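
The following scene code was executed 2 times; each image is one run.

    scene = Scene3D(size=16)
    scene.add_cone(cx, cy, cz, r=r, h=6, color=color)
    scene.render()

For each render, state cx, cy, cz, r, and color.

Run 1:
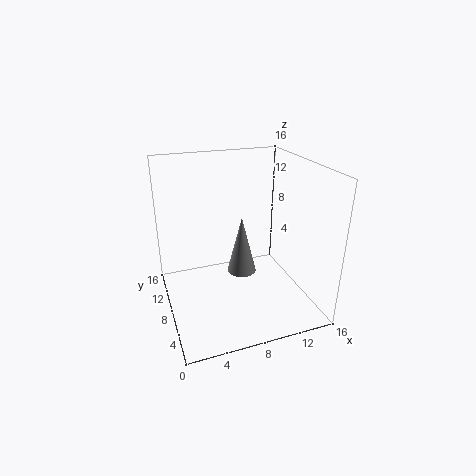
cx = 7.5; cy = 5.5; cz = 5.5; r = 1.5; color = 'gray'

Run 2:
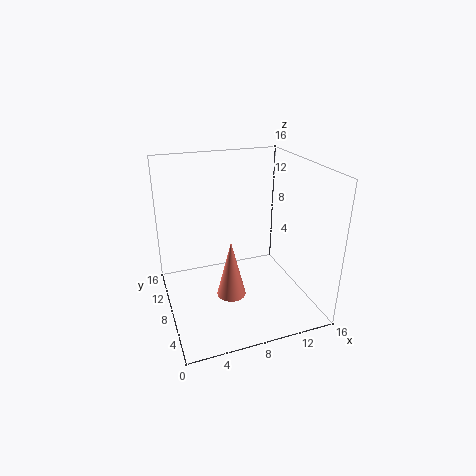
cx = 6; cy = 4.5; cz = 3.5; r = 1.5; color = 'salmon'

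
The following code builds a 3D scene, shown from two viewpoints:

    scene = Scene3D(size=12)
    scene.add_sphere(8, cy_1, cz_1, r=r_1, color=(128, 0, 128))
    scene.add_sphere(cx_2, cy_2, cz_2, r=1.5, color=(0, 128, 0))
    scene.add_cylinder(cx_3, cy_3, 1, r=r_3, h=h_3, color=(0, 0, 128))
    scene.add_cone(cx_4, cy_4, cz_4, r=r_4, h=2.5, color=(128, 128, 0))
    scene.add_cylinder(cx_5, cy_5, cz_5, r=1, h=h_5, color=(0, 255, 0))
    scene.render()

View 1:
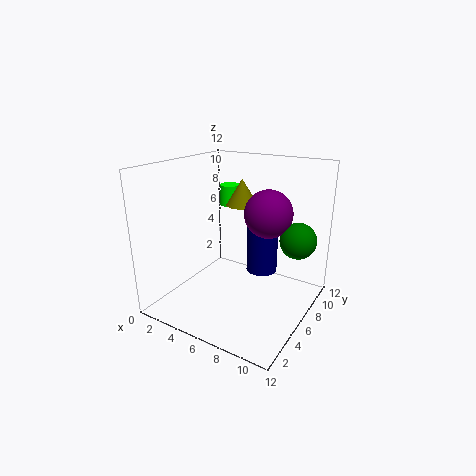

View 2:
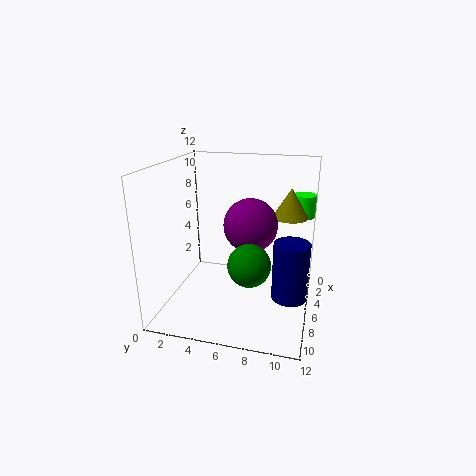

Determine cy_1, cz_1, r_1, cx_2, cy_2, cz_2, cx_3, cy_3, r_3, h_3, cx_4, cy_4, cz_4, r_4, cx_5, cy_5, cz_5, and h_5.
cy_1 = 7.5; cz_1 = 8; r_1 = 2; cx_2 = 10.5; cy_2 = 8; cz_2 = 6; cx_3 = 6; cy_3 = 10.5; r_3 = 1.5; h_3 = 5; cx_4 = 4; cy_4 = 10; cz_4 = 7.5; r_4 = 1.5; cx_5 = 2; cy_5 = 11; cz_5 = 7; h_5 = 2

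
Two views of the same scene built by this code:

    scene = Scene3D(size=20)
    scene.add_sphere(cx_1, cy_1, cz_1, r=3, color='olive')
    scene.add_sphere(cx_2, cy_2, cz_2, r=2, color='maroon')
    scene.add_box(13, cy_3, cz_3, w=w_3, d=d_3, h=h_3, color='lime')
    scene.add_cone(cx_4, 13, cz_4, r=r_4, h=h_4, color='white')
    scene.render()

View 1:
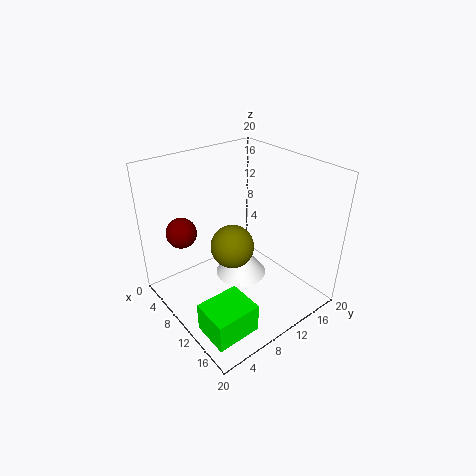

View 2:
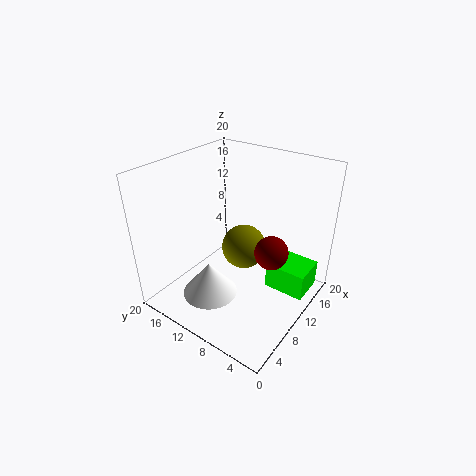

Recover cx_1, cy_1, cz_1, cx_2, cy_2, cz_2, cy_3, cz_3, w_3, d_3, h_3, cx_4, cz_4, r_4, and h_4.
cx_1 = 10; cy_1 = 9; cz_1 = 9; cx_2 = 7; cy_2 = 3; cz_2 = 12; cy_3 = 1; cz_3 = 1; w_3 = 5; d_3 = 6; h_3 = 4; cx_4 = 7; cz_4 = 1; r_4 = 4; h_4 = 5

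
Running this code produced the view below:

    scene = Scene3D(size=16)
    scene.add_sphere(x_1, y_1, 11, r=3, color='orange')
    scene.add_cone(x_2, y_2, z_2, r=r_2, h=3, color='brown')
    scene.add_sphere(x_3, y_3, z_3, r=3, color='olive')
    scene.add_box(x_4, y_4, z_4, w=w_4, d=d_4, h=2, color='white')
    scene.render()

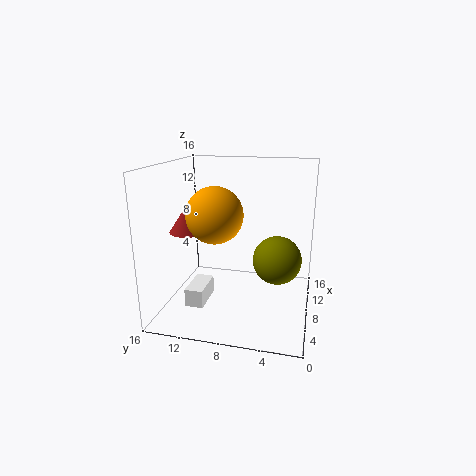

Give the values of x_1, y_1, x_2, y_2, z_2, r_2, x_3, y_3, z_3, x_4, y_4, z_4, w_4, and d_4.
x_1 = 6, y_1 = 10, x_2 = 6, y_2 = 13, z_2 = 9, r_2 = 2, x_3 = 12, y_3 = 4, z_3 = 4, x_4 = 4, y_4 = 11, z_4 = 1, w_4 = 4, d_4 = 2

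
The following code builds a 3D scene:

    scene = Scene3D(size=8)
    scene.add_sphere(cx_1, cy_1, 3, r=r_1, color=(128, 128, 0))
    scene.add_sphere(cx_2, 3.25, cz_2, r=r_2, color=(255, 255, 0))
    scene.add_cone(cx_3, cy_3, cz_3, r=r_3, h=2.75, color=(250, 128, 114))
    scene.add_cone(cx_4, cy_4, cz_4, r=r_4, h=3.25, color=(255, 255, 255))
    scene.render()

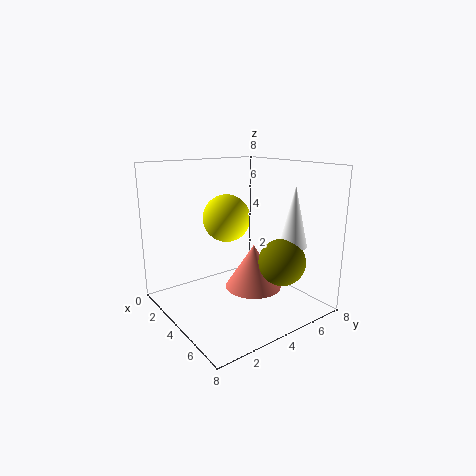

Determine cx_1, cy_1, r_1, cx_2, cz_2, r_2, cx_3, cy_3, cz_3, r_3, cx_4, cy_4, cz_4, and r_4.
cx_1 = 6.25, cy_1 = 5.25, r_1 = 1.25, cx_2 = 4, cz_2 = 5.25, r_2 = 1.25, cx_3 = 3.25, cy_3 = 5.75, cz_3 = 0.25, r_3 = 1.75, cx_4 = 6.25, cy_4 = 6, cz_4 = 3.75, r_4 = 0.75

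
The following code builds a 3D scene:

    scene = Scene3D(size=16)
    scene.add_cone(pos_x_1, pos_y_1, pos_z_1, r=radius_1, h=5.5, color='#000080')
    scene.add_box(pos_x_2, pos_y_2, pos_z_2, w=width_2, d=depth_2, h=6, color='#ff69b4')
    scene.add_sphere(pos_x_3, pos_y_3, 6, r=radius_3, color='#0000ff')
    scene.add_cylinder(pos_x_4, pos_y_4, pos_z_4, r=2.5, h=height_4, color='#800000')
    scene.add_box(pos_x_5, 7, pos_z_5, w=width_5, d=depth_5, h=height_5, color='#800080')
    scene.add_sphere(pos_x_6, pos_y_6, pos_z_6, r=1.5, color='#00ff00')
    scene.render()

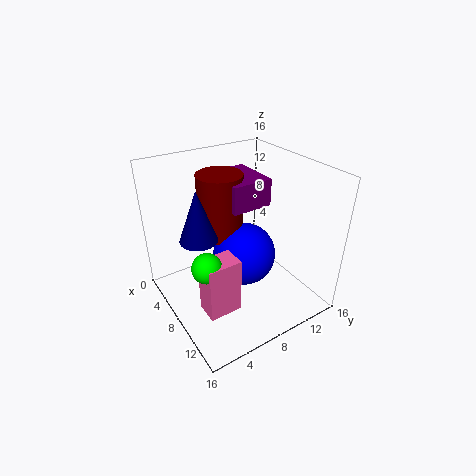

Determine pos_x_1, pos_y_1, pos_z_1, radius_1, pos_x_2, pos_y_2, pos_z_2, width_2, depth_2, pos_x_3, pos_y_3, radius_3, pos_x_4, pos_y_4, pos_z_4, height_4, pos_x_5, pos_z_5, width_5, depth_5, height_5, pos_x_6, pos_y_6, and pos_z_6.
pos_x_1 = 7.5; pos_y_1 = 3.5; pos_z_1 = 9; radius_1 = 2; pos_x_2 = 10; pos_y_2 = 2; pos_z_2 = 2.5; width_2 = 2.5; depth_2 = 3.5; pos_x_3 = 8.5; pos_y_3 = 8.5; radius_3 = 3.5; pos_x_4 = 6; pos_y_4 = 7; pos_z_4 = 8; height_4 = 7; pos_x_5 = 3.5; pos_z_5 = 11.5; width_5 = 5.5; depth_5 = 4.5; height_5 = 3; pos_x_6 = 11; pos_y_6 = 2.5; pos_z_6 = 8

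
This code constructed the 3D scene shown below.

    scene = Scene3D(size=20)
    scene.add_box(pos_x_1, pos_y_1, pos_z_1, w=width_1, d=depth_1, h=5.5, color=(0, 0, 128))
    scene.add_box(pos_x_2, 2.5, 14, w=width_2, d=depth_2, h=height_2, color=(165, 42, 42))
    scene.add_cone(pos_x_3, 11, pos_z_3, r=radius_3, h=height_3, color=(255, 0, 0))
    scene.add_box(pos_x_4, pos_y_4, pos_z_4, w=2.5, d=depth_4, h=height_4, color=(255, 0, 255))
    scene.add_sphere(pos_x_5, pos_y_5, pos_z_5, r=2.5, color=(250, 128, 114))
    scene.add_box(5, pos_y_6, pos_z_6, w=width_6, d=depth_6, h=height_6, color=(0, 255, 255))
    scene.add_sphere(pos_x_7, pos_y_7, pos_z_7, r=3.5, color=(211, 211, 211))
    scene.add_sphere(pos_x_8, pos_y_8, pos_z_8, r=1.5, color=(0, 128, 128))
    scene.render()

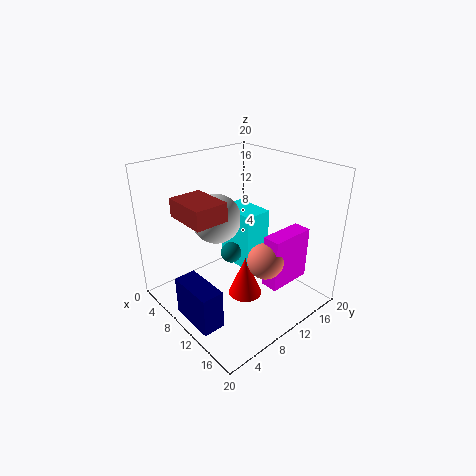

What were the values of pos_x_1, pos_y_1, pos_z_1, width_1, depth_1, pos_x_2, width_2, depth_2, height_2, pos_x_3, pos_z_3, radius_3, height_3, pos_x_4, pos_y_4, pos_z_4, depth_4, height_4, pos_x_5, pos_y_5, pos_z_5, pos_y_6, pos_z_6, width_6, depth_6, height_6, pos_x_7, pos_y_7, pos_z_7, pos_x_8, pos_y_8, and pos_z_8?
pos_x_1 = 7.5
pos_y_1 = 1
pos_z_1 = 0.5
width_1 = 6.5
depth_1 = 3
pos_x_2 = 5.5
width_2 = 6
depth_2 = 4.5
height_2 = 2.5
pos_x_3 = 10.5
pos_z_3 = 0.5
radius_3 = 2.5
height_3 = 6
pos_x_4 = 13.5
pos_y_4 = 11.5
pos_z_4 = 3.5
depth_4 = 6.5
height_4 = 7.5
pos_x_5 = 14
pos_y_5 = 11.5
pos_z_5 = 7.5
pos_y_6 = 11
pos_z_6 = 4.5
width_6 = 6
depth_6 = 4
height_6 = 8.5
pos_x_7 = 6.5
pos_y_7 = 9
pos_z_7 = 12
pos_x_8 = 8.5
pos_y_8 = 10
pos_z_8 = 7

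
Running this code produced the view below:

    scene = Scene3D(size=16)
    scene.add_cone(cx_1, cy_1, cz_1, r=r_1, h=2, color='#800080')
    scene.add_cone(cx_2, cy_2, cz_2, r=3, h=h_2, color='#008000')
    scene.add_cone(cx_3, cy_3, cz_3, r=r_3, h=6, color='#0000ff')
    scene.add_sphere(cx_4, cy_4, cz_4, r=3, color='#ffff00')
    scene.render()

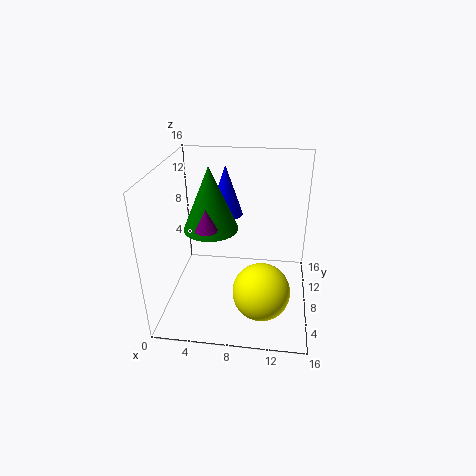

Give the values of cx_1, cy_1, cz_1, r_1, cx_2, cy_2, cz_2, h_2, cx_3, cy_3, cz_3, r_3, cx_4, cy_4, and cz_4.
cx_1 = 6
cy_1 = 2
cz_1 = 12
r_1 = 1
cx_2 = 5
cy_2 = 8
cz_2 = 9
h_2 = 7
cx_3 = 6
cy_3 = 12
cz_3 = 9
r_3 = 2
cx_4 = 11
cy_4 = 4
cz_4 = 4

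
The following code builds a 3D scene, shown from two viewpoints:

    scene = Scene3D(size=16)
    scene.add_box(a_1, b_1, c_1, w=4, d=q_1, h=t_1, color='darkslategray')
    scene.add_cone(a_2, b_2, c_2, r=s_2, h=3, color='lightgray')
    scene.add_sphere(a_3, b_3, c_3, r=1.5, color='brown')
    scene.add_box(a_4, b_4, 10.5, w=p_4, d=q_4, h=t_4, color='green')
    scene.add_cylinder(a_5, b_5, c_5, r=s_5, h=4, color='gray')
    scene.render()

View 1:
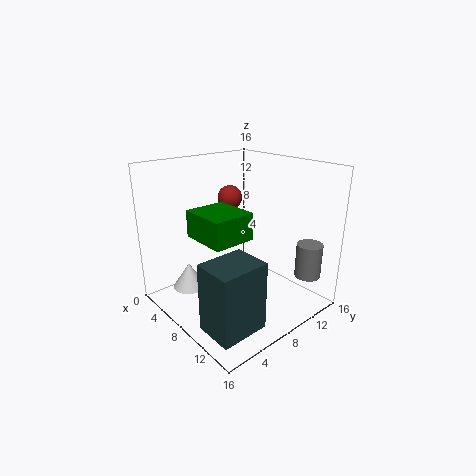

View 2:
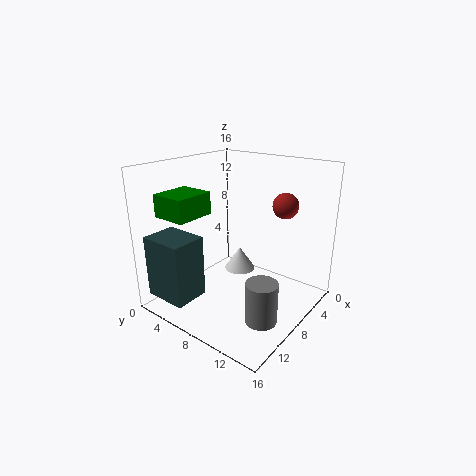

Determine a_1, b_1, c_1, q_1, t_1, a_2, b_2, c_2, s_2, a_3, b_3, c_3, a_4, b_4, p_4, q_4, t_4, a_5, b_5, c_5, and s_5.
a_1 = 11, b_1 = 0.5, c_1 = 1.5, q_1 = 5, t_1 = 7, a_2 = 3, b_2 = 4.5, c_2 = 1, s_2 = 2, a_3 = 3, b_3 = 11, c_3 = 11, a_4 = 9, b_4 = 1, p_4 = 4.5, q_4 = 4, t_4 = 2.5, a_5 = 13, b_5 = 14.5, c_5 = 3, s_5 = 1.5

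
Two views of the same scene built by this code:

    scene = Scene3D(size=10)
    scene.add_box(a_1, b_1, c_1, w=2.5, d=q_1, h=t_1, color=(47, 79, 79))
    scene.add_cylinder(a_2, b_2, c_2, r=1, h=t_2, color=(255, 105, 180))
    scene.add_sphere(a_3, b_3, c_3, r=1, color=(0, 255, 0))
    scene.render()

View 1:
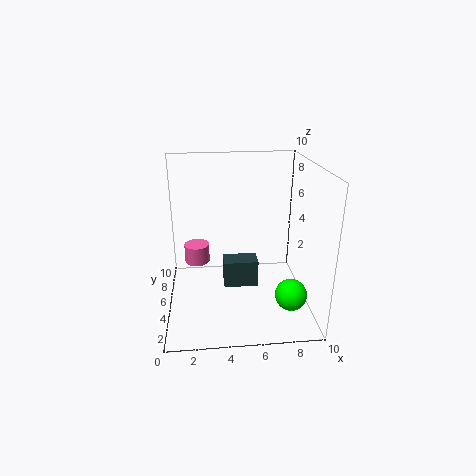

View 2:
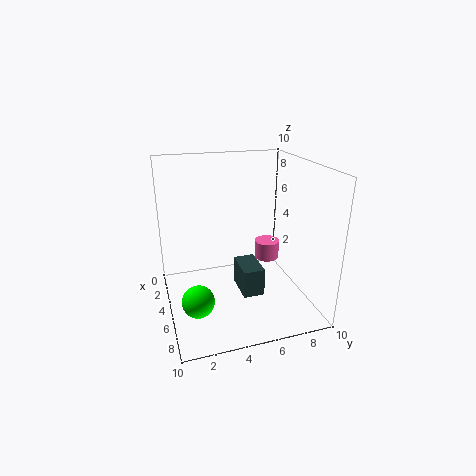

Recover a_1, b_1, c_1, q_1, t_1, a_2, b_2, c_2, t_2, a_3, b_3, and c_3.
a_1 = 4; b_1 = 5; c_1 = 1; q_1 = 1.5; t_1 = 2; a_2 = 2; b_2 = 8.5; c_2 = 1.5; t_2 = 1.5; a_3 = 8; b_3 = 1.5; c_3 = 2.5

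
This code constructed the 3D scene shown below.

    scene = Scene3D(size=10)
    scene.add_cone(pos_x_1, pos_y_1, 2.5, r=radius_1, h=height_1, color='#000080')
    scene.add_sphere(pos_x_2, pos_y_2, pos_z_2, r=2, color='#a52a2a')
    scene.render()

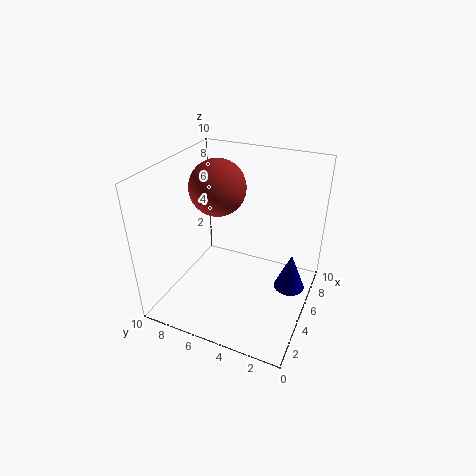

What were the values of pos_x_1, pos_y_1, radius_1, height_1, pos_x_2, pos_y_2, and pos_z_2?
pos_x_1 = 4.5, pos_y_1 = 1, radius_1 = 1, height_1 = 2.5, pos_x_2 = 6, pos_y_2 = 7, pos_z_2 = 8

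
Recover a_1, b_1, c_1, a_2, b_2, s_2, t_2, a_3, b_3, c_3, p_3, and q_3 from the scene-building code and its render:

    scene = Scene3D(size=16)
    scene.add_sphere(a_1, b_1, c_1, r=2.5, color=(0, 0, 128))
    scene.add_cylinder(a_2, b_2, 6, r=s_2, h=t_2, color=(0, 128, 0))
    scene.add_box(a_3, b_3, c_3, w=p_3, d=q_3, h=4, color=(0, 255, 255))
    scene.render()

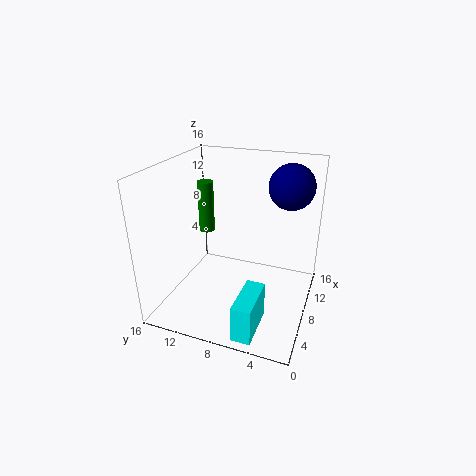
a_1 = 11; b_1 = 3; c_1 = 13.5; a_2 = 12.5; b_2 = 14; s_2 = 1; t_2 = 6.5; a_3 = 0.5; b_3 = 4; c_3 = 0.5; p_3 = 5; q_3 = 2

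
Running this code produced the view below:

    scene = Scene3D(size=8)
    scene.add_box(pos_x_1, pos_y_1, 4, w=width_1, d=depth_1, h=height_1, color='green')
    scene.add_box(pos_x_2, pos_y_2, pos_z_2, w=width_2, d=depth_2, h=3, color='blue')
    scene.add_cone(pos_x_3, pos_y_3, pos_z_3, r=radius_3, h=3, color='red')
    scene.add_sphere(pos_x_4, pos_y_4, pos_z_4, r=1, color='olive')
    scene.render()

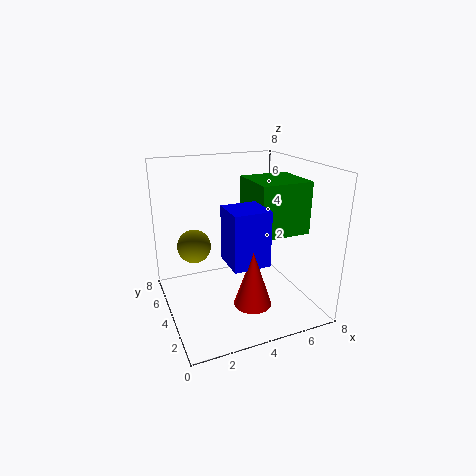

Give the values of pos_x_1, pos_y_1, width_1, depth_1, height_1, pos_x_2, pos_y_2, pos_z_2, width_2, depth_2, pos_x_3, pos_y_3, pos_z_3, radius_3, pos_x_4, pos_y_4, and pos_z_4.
pos_x_1 = 5
pos_y_1 = 3
width_1 = 3
depth_1 = 3
height_1 = 3
pos_x_2 = 3
pos_y_2 = 2
pos_z_2 = 3
width_2 = 2
depth_2 = 2
pos_x_3 = 4
pos_y_3 = 2
pos_z_3 = 1
radius_3 = 1
pos_x_4 = 2
pos_y_4 = 6
pos_z_4 = 3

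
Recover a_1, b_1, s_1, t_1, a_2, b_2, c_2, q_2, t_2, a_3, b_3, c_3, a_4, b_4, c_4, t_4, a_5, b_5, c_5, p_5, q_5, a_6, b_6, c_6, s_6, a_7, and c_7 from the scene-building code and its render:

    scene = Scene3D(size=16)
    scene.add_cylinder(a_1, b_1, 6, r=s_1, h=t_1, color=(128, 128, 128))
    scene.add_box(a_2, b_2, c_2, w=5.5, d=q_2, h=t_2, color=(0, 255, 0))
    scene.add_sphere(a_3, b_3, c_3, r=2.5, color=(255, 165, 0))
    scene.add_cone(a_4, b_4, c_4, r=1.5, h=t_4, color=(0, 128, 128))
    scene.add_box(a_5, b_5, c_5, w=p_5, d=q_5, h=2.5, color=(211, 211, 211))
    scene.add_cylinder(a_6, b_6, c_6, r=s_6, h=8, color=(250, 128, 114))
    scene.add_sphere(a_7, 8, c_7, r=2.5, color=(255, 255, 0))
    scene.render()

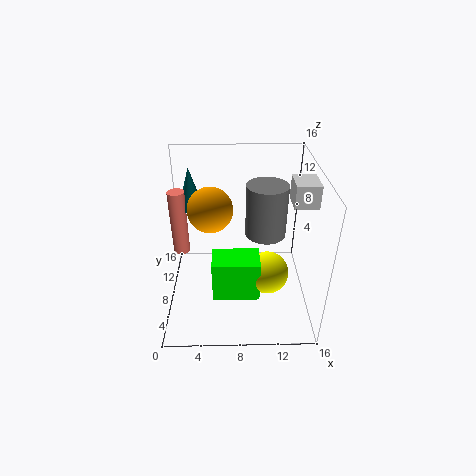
a_1 = 11.5, b_1 = 12, s_1 = 2.5, t_1 = 6.5, a_2 = 5, b_2 = 6, c_2 = 0.5, q_2 = 3.5, t_2 = 5, a_3 = 5, b_3 = 9, c_3 = 11, a_4 = 2.5, b_4 = 12.5, c_4 = 9.5, t_4 = 5, a_5 = 13.5, b_5 = 6, c_5 = 12.5, p_5 = 2.5, q_5 = 3, a_6 = 1, b_6 = 11.5, c_6 = 4, s_6 = 1, a_7 = 11.5, c_7 = 3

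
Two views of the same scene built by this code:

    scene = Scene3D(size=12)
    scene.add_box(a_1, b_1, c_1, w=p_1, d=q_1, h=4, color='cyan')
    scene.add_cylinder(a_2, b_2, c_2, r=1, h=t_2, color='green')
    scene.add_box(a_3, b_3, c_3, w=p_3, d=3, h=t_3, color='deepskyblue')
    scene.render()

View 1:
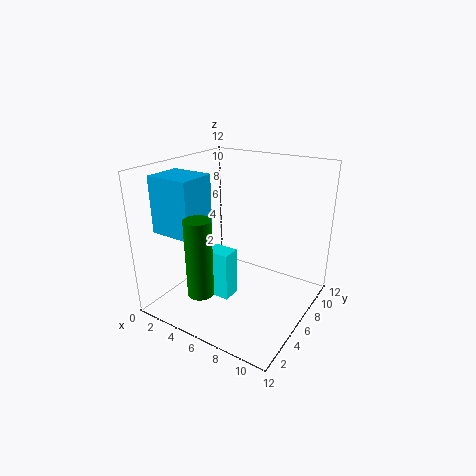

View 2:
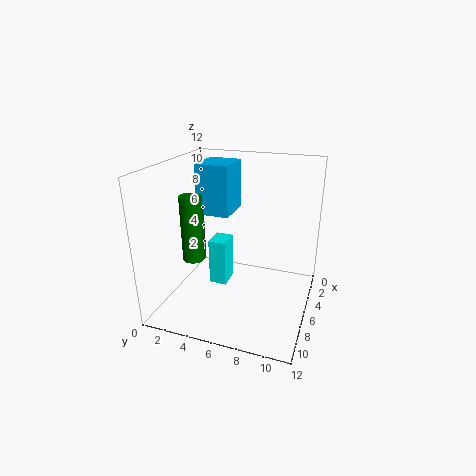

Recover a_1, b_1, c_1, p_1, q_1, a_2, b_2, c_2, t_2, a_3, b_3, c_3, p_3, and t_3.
a_1 = 4.5, b_1 = 3.5, c_1 = 1.5, p_1 = 2, q_1 = 1.5, a_2 = 5.5, b_2 = 1.5, c_2 = 3, t_2 = 6, a_3 = 1, b_3 = 1.5, c_3 = 7, p_3 = 3.5, t_3 = 4.5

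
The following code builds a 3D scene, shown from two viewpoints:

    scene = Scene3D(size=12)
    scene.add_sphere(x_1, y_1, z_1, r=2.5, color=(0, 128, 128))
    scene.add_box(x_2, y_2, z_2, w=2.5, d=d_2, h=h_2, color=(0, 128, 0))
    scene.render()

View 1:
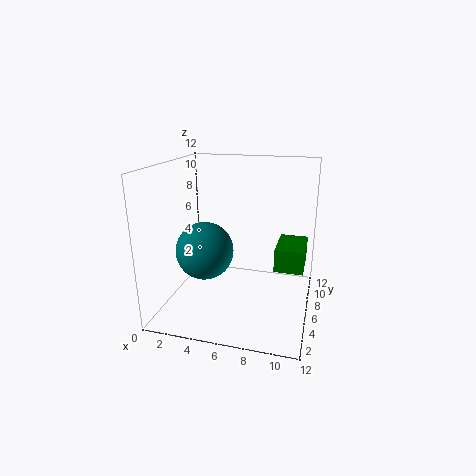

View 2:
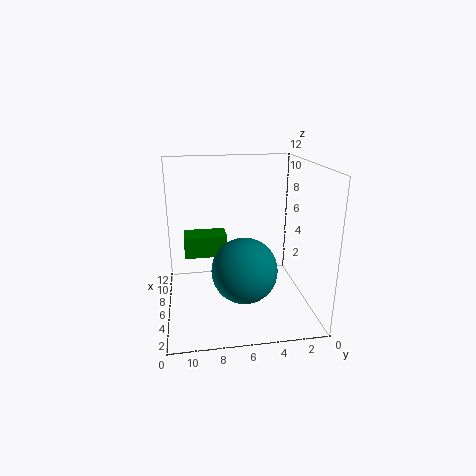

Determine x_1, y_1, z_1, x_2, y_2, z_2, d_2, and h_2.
x_1 = 3, y_1 = 6, z_1 = 4.5, x_2 = 9, y_2 = 6.5, z_2 = 3, d_2 = 4, h_2 = 2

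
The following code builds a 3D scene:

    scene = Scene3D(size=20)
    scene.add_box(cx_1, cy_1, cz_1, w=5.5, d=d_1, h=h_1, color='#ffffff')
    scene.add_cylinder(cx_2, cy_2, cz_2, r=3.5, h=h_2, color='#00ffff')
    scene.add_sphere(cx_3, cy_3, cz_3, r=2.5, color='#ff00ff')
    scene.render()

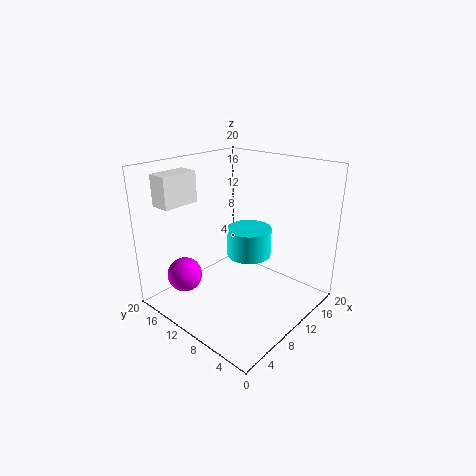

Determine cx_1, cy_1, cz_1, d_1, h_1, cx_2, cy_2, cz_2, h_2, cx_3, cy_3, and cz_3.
cx_1 = 3.5, cy_1 = 17, cz_1 = 14, d_1 = 3, h_1 = 4.5, cx_2 = 15.5, cy_2 = 12.5, cz_2 = 4.5, h_2 = 4.5, cx_3 = 5, cy_3 = 16, cz_3 = 4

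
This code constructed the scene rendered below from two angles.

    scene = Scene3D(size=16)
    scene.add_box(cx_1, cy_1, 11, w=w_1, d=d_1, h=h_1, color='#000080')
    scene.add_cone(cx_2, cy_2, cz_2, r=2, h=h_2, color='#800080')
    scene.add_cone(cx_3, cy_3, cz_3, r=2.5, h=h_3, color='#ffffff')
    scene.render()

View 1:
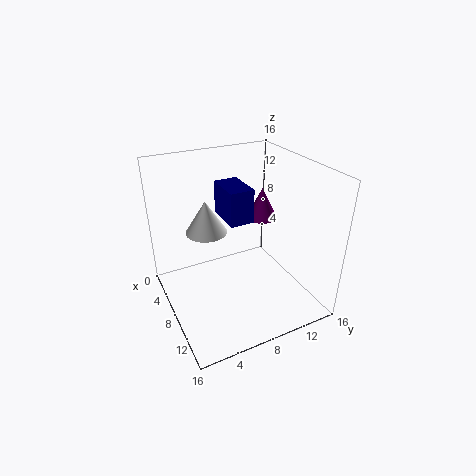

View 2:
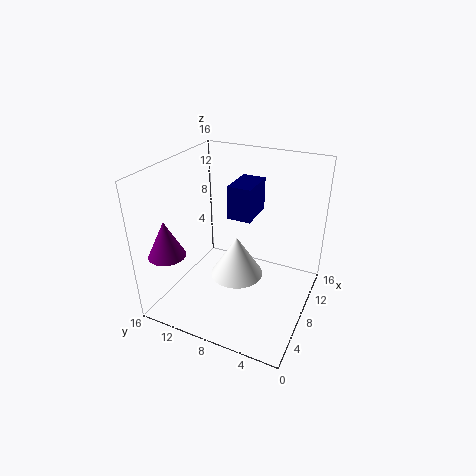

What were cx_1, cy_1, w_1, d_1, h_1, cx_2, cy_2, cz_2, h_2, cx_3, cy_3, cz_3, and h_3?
cx_1 = 6.5; cy_1 = 6; w_1 = 4; d_1 = 2.5; h_1 = 3.5; cx_2 = 3; cy_2 = 14; cz_2 = 7; h_2 = 4; cx_3 = 3.5; cy_3 = 6; cz_3 = 7; h_3 = 4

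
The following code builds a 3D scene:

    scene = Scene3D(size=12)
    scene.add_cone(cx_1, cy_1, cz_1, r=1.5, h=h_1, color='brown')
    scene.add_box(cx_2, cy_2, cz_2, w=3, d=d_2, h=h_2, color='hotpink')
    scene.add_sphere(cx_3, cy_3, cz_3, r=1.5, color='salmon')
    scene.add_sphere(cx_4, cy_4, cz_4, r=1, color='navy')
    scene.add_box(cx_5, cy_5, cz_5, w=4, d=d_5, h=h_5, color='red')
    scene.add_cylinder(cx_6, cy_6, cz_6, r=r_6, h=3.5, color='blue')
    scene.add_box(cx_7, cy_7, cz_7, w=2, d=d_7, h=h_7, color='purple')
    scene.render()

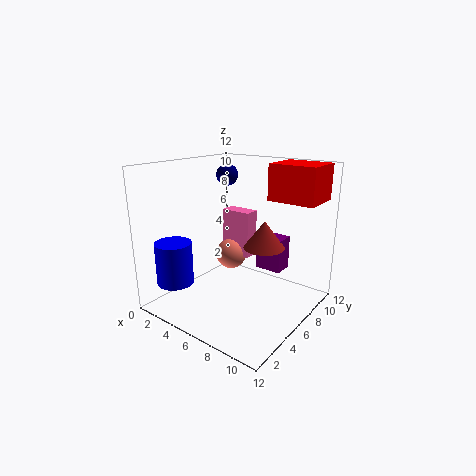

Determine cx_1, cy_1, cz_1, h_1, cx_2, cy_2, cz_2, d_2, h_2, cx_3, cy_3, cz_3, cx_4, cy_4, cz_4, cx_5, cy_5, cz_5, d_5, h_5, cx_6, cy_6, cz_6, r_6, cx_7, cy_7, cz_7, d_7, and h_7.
cx_1 = 9.5; cy_1 = 4.5; cz_1 = 6.5; h_1 = 2; cx_2 = 1.5; cy_2 = 9.5; cz_2 = 2.5; d_2 = 1.5; h_2 = 4.5; cx_3 = 2.5; cy_3 = 9.5; cz_3 = 2.5; cx_4 = 2.5; cy_4 = 9; cz_4 = 10.5; cx_5 = 7.5; cy_5 = 8; cz_5 = 9; d_5 = 3.5; h_5 = 3; cx_6 = 2.5; cy_6 = 2; cz_6 = 2.5; r_6 = 1.5; cx_7 = 8.5; cy_7 = 5; cz_7 = 4.5; d_7 = 1.5; h_7 = 2.5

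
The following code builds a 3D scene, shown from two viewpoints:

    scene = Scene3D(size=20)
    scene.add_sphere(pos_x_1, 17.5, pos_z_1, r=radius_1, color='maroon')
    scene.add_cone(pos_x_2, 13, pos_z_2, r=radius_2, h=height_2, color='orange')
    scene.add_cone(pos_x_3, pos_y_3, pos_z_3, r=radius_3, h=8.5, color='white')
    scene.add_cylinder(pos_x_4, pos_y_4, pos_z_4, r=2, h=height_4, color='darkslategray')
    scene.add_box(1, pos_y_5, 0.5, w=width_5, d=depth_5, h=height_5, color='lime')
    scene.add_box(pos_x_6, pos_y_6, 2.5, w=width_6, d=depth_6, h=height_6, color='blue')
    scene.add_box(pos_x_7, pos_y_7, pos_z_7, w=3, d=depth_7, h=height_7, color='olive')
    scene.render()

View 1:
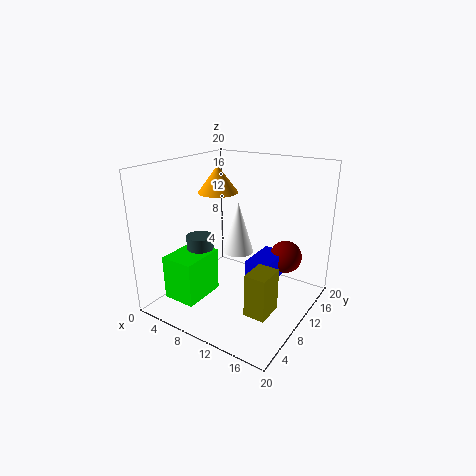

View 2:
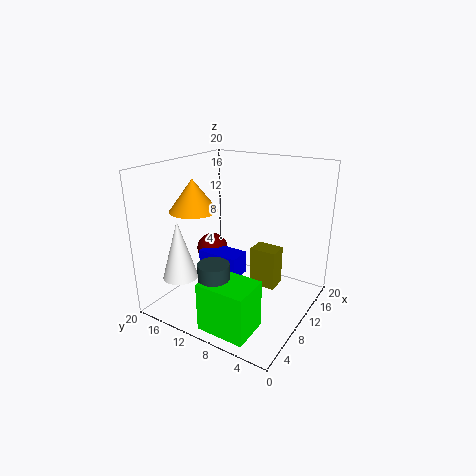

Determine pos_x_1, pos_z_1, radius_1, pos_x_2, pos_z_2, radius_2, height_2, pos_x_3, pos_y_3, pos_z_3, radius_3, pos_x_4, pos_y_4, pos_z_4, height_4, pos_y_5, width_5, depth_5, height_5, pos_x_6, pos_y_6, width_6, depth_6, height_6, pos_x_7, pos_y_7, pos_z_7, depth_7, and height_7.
pos_x_1 = 14; pos_z_1 = 5; radius_1 = 2.5; pos_x_2 = 4.5; pos_z_2 = 15; radius_2 = 3; height_2 = 4; pos_x_3 = 5.5; pos_y_3 = 17; pos_z_3 = 4; radius_3 = 2.5; pos_x_4 = 3.5; pos_y_4 = 9.5; pos_z_4 = 2; height_4 = 7; pos_y_5 = 4; width_5 = 5; depth_5 = 6.5; height_5 = 6.5; pos_x_6 = 10.5; pos_y_6 = 11; width_6 = 3.5; depth_6 = 6.5; height_6 = 3.5; pos_x_7 = 13.5; pos_y_7 = 6; pos_z_7 = 1; depth_7 = 4; height_7 = 6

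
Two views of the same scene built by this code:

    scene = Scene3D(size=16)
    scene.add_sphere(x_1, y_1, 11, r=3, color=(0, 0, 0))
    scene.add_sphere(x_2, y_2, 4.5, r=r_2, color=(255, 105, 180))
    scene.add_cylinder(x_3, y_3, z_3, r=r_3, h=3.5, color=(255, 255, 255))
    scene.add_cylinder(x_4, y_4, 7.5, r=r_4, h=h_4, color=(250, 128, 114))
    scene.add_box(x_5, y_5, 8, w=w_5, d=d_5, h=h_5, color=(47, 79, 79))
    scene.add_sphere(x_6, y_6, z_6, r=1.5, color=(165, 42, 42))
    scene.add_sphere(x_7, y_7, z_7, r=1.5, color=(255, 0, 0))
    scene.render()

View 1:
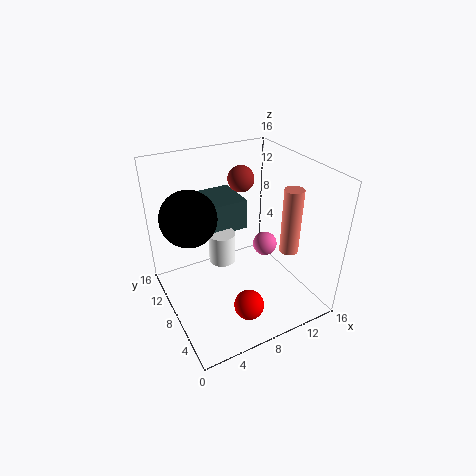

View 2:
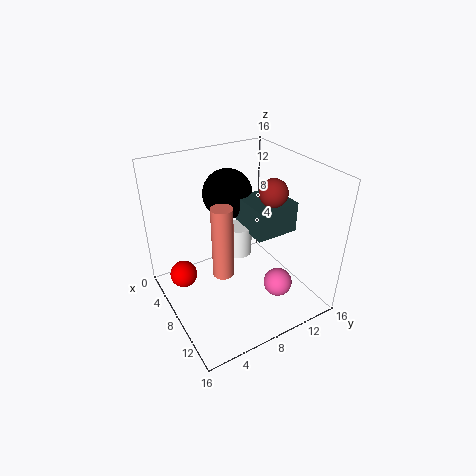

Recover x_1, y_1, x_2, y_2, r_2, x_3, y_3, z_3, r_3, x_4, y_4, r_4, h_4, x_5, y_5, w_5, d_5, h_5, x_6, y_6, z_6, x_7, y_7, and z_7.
x_1 = 3; y_1 = 9.5; x_2 = 13; y_2 = 10; r_2 = 1.5; x_3 = 6.5; y_3 = 9; z_3 = 5; r_3 = 1.5; x_4 = 12; y_4 = 4; r_4 = 1; h_4 = 7; x_5 = 5; y_5 = 9.5; w_5 = 5; d_5 = 5; h_5 = 3.5; x_6 = 10; y_6 = 11; z_6 = 13.5; x_7 = 6; y_7 = 2; z_7 = 4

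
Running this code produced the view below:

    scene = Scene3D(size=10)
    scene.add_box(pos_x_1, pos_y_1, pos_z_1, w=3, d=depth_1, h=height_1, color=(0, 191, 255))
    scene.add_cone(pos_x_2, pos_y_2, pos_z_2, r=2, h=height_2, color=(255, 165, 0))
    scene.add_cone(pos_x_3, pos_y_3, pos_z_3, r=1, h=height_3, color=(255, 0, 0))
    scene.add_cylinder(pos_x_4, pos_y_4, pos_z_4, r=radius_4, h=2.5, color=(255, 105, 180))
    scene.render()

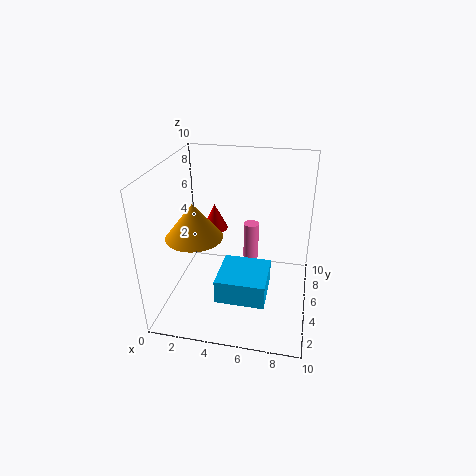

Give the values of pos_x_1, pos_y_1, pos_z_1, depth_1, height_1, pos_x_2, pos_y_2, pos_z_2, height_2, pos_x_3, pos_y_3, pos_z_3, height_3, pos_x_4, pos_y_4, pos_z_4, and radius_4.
pos_x_1 = 4.5; pos_y_1 = 0.5; pos_z_1 = 3; depth_1 = 3; height_1 = 1.5; pos_x_2 = 2; pos_y_2 = 4.5; pos_z_2 = 5; height_2 = 2.5; pos_x_3 = 2.5; pos_y_3 = 8; pos_z_3 = 4; height_3 = 2; pos_x_4 = 6; pos_y_4 = 4.5; pos_z_4 = 4; radius_4 = 0.5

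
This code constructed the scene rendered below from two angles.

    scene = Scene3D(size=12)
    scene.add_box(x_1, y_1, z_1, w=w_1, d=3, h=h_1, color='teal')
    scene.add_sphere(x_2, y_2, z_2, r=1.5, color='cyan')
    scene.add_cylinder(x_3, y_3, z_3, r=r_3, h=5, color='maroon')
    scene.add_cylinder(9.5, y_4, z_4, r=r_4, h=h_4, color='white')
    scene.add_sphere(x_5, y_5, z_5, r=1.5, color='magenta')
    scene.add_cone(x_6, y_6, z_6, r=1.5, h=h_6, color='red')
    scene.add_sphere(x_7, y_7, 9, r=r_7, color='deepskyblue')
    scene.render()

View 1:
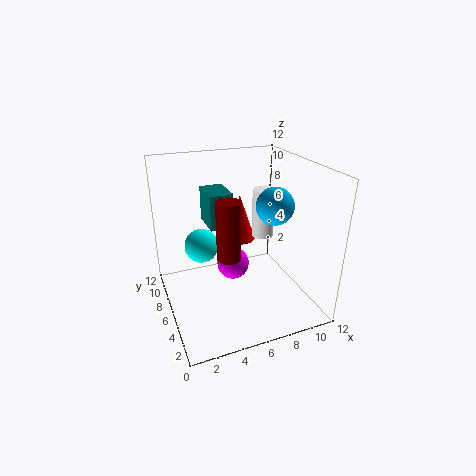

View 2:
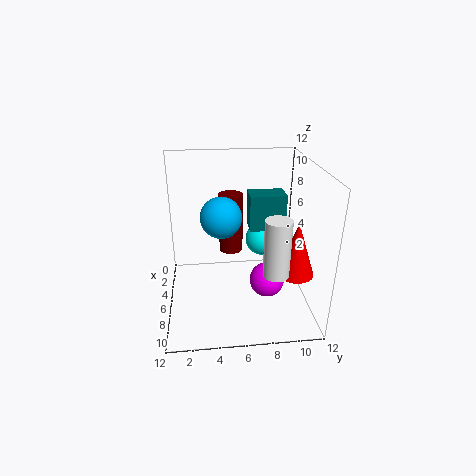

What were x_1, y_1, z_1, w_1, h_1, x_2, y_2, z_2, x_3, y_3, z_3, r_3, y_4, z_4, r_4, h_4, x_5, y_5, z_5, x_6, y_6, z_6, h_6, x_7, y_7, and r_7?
x_1 = 4, y_1 = 7, z_1 = 6.5, w_1 = 2, h_1 = 3, x_2 = 3.5, y_2 = 8.5, z_2 = 4.5, x_3 = 5, y_3 = 5.5, z_3 = 4.5, r_3 = 1, y_4 = 8.5, z_4 = 4.5, r_4 = 1, h_4 = 4.5, x_5 = 6.5, y_5 = 8.5, z_5 = 2, x_6 = 8, y_6 = 10.5, z_6 = 3.5, h_6 = 4.5, x_7 = 8.5, y_7 = 4.5, r_7 = 1.5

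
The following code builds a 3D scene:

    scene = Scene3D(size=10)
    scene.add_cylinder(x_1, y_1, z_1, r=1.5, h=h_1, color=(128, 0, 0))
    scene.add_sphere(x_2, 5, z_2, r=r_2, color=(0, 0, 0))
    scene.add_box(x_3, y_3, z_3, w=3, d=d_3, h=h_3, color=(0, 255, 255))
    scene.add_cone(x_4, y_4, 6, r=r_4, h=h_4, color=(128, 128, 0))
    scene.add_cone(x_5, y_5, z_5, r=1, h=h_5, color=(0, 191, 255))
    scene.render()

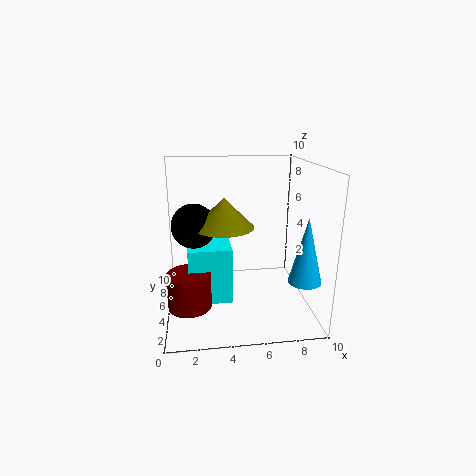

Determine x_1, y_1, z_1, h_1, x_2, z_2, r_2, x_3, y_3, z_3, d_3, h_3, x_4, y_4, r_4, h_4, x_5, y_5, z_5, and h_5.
x_1 = 1.5
y_1 = 4
z_1 = 0.5
h_1 = 2.5
x_2 = 2
z_2 = 6
r_2 = 1.5
x_3 = 1.5
y_3 = 4
z_3 = 0.5
d_3 = 3
h_3 = 4
x_4 = 4
y_4 = 4.5
r_4 = 2
h_4 = 2
x_5 = 8.5
y_5 = 1
z_5 = 3.5
h_5 = 4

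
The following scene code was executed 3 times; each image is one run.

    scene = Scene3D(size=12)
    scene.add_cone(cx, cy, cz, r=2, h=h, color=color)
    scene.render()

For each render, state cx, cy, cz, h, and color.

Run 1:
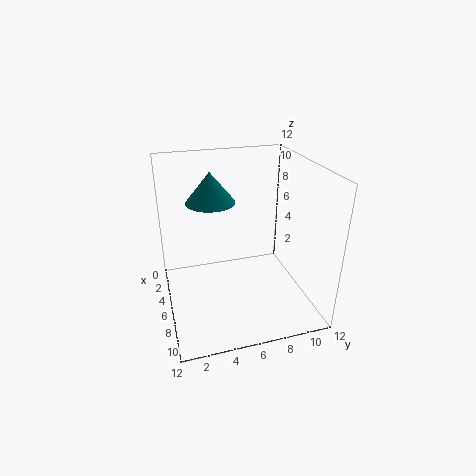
cx = 5
cy = 4
cz = 9
h = 2.5
color = 'teal'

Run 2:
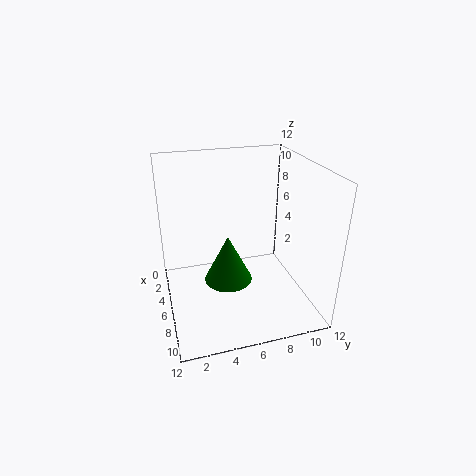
cx = 6.5
cy = 5
cz = 2.5
h = 4
color = 'green'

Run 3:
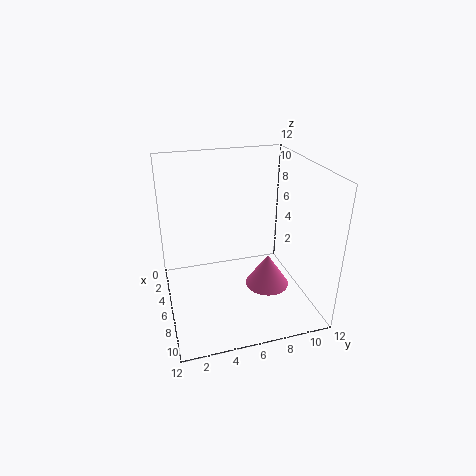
cx = 5.5
cy = 9
cz = 0.5
h = 3
color = 'hotpink'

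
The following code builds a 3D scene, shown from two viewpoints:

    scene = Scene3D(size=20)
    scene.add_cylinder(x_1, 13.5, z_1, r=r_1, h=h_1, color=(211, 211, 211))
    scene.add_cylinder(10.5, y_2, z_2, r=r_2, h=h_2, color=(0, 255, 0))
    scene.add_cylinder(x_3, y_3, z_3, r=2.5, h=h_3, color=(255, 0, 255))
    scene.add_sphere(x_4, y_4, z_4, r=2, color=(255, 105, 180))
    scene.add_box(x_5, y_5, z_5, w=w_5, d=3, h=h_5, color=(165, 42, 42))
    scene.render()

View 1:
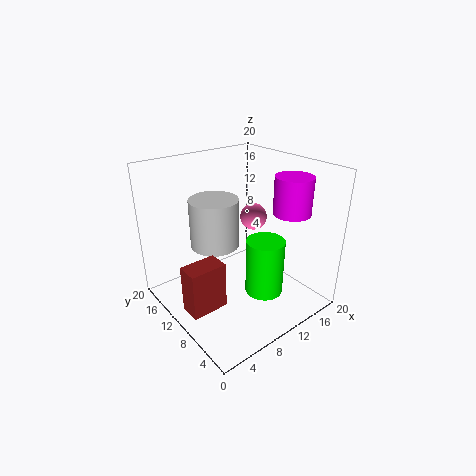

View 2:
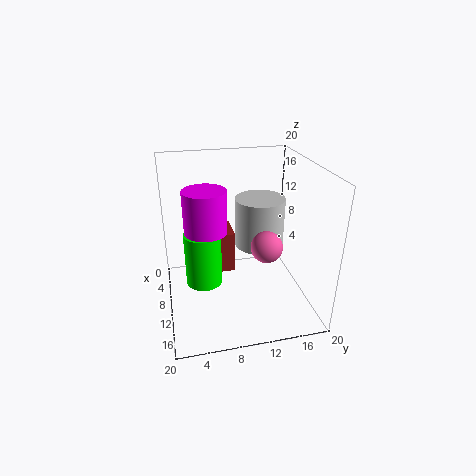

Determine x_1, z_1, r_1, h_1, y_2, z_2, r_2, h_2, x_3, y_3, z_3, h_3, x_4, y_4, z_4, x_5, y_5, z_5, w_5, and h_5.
x_1 = 8.5; z_1 = 8; r_1 = 3.5; h_1 = 7; y_2 = 5; z_2 = 4; r_2 = 2.5; h_2 = 7.5; x_3 = 15; y_3 = 5; z_3 = 14; h_3 = 5; x_4 = 15; y_4 = 12.5; z_4 = 11; x_5 = 1; y_5 = 7.5; z_5 = 2; w_5 = 5; h_5 = 6.5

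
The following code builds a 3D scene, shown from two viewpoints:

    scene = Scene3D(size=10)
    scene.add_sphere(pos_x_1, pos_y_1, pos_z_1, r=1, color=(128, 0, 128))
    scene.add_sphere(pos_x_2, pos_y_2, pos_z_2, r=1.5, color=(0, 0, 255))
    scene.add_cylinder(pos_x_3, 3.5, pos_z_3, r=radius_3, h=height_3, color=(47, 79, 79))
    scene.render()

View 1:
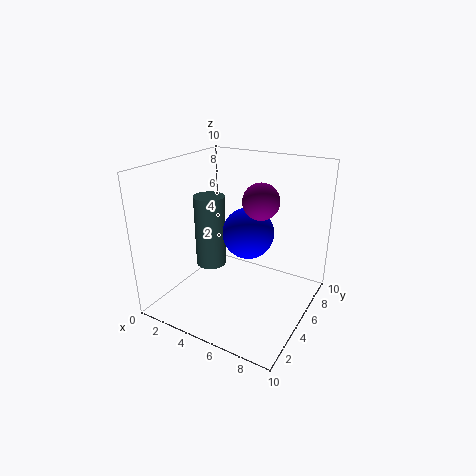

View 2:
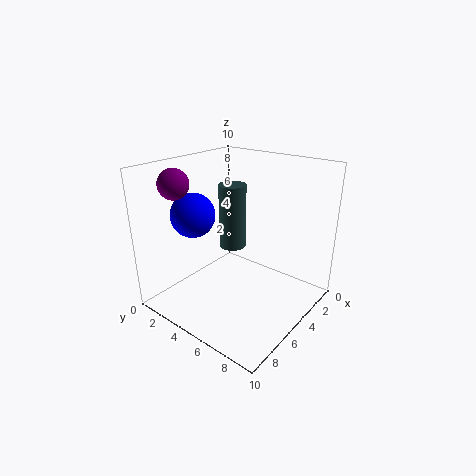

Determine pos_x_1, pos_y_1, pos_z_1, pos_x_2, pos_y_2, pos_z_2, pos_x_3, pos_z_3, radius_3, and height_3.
pos_x_1 = 8, pos_y_1 = 2.25, pos_z_1 = 9, pos_x_2 = 7, pos_y_2 = 2.75, pos_z_2 = 6.75, pos_x_3 = 3.75, pos_z_3 = 3.5, radius_3 = 1, height_3 = 4.75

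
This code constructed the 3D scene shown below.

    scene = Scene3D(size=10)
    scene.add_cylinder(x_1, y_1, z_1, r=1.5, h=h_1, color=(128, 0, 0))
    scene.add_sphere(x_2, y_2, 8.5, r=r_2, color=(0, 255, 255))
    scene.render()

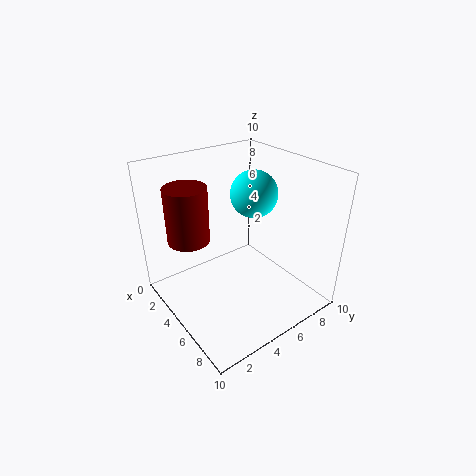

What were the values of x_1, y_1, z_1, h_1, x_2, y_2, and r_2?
x_1 = 2.5, y_1 = 2.5, z_1 = 4.5, h_1 = 4, x_2 = 6, y_2 = 5.5, r_2 = 1.5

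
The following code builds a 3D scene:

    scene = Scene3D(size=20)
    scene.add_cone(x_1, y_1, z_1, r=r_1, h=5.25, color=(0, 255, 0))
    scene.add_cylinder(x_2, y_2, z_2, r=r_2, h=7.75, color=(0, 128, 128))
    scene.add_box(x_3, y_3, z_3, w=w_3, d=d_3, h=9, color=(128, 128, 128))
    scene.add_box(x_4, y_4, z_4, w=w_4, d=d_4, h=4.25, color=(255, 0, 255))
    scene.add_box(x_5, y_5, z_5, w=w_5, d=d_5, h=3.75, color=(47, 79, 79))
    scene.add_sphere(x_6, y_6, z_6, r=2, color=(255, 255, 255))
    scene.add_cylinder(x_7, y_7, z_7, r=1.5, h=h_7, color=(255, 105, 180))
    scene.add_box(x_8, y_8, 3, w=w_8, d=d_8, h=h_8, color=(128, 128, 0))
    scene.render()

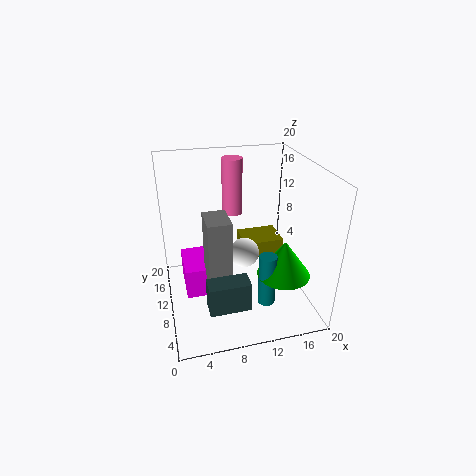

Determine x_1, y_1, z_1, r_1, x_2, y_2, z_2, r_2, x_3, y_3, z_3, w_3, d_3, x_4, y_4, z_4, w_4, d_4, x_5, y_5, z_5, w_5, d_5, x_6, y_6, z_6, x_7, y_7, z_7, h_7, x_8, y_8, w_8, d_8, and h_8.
x_1 = 16, y_1 = 7.25, z_1 = 4.75, r_1 = 3.75, x_2 = 13.5, y_2 = 7, z_2 = 0.5, r_2 = 1.25, x_3 = 5, y_3 = 4.75, z_3 = 6, w_3 = 3, d_3 = 4.25, x_4 = 2.25, y_4 = 7.75, z_4 = 2.75, w_4 = 5.75, d_4 = 6.25, x_5 = 4.25, y_5 = 0.75, z_5 = 5.25, w_5 = 5, d_5 = 2.5, x_6 = 10.5, y_6 = 8.5, z_6 = 8.5, x_7 = 10.5, y_7 = 15.25, z_7 = 11.5, h_7 = 8.25, x_8 = 12.5, y_8 = 14.75, w_8 = 6.5, d_8 = 5.25, h_8 = 2.75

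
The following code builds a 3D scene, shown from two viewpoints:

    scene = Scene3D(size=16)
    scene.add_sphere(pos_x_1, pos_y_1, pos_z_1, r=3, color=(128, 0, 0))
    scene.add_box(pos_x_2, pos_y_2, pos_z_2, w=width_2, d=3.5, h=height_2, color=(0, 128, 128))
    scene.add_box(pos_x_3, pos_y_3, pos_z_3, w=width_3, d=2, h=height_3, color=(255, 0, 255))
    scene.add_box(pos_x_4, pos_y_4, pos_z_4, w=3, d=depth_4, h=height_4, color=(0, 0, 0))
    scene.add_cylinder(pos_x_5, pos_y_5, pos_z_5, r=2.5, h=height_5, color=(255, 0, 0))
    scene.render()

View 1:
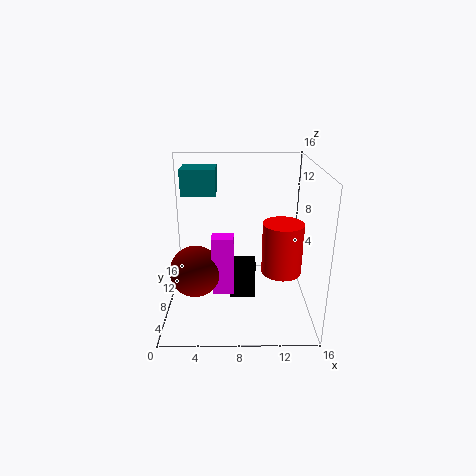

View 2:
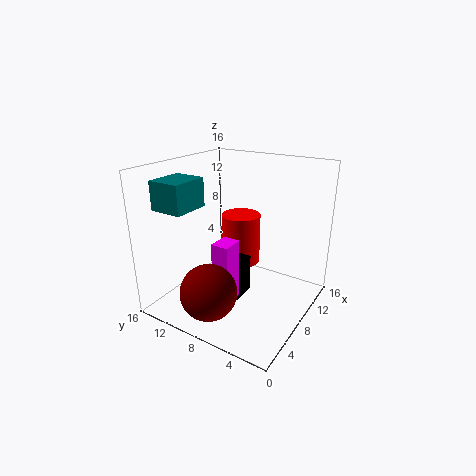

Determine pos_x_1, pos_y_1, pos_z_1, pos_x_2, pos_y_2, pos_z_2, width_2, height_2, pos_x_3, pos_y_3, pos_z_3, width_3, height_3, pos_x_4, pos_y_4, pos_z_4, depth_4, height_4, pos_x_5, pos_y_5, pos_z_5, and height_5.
pos_x_1 = 3
pos_y_1 = 8.5
pos_z_1 = 3.5
pos_x_2 = 1.5
pos_y_2 = 10.5
pos_z_2 = 12
width_2 = 4
height_2 = 3
pos_x_3 = 5
pos_y_3 = 7.5
pos_z_3 = 1
width_3 = 2.5
height_3 = 7
pos_x_4 = 7
pos_y_4 = 7.5
pos_z_4 = 0.5
depth_4 = 2
height_4 = 4.5
pos_x_5 = 13.5
pos_y_5 = 11
pos_z_5 = 2
height_5 = 6.5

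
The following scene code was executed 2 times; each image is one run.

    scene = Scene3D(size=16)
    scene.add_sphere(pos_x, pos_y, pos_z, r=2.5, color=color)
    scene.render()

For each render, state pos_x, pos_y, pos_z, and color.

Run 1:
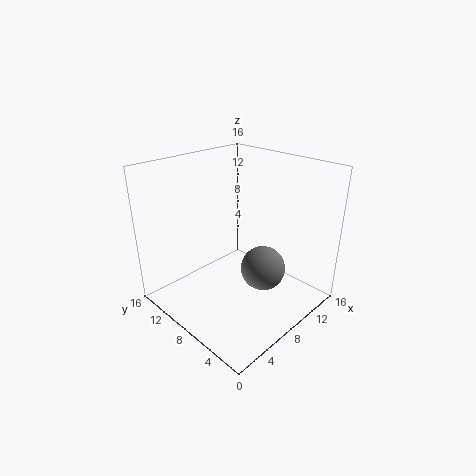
pos_x = 9.5
pos_y = 5.5
pos_z = 4.5
color = 'gray'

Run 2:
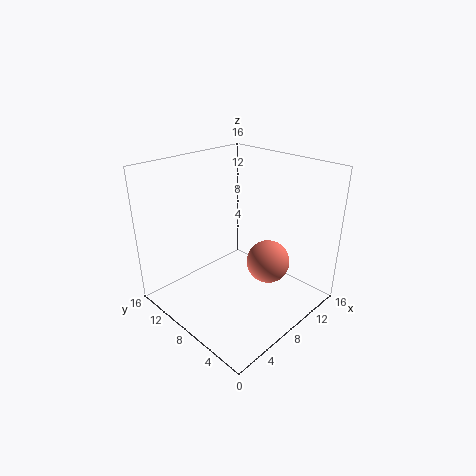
pos_x = 11
pos_y = 6
pos_z = 4.5
color = 'salmon'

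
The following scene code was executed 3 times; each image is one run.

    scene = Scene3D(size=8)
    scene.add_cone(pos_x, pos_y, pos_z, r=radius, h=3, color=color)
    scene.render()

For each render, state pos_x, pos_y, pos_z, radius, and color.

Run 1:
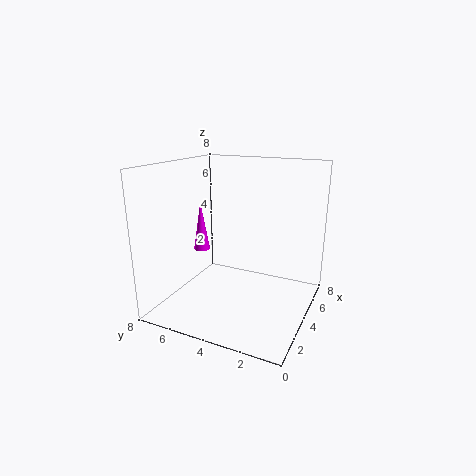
pos_x = 5
pos_y = 7
pos_z = 2.5
radius = 0.5
color = 'magenta'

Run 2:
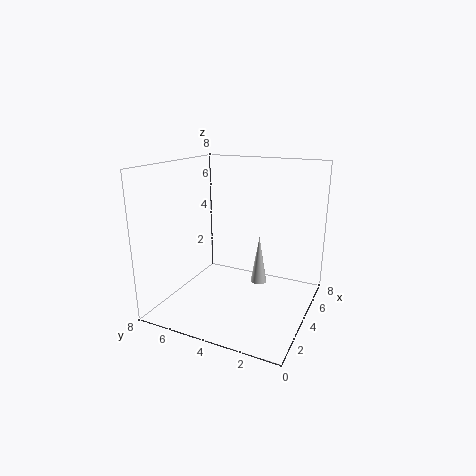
pos_x = 6
pos_y = 3.5
pos_z = 0.5
radius = 0.5
color = 'lightgray'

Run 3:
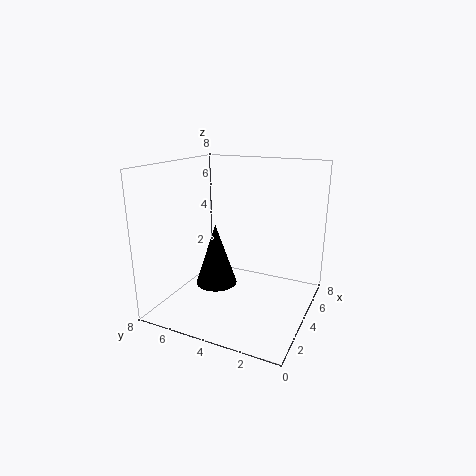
pos_x = 1.5
pos_y = 4
pos_z = 2.5
radius = 1
color = 'black'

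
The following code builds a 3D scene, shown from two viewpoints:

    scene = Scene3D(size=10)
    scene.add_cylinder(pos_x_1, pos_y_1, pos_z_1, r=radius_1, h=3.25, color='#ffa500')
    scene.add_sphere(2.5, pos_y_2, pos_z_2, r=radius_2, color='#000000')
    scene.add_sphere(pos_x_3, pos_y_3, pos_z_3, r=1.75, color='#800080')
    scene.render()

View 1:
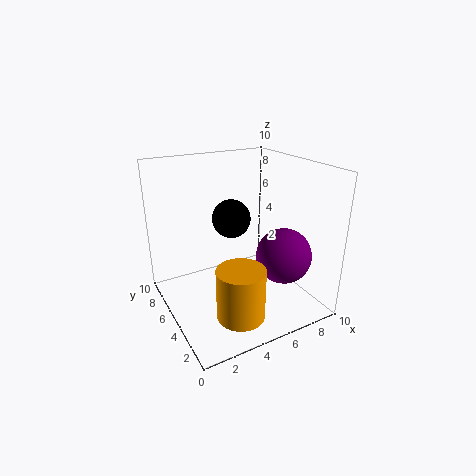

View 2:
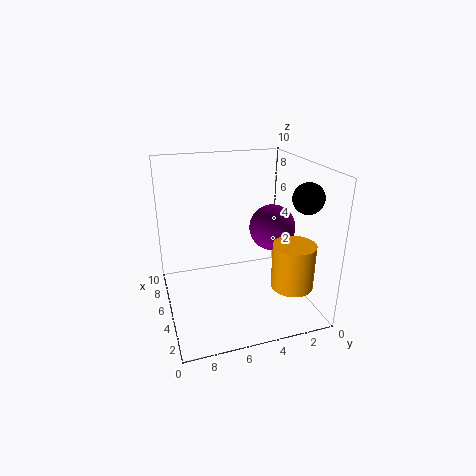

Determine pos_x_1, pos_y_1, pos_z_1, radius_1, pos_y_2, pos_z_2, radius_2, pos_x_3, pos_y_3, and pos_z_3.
pos_x_1 = 3.25; pos_y_1 = 1.5; pos_z_1 = 1.5; radius_1 = 1.5; pos_y_2 = 1.25; pos_z_2 = 8.25; radius_2 = 1; pos_x_3 = 6.5; pos_y_3 = 1.75; pos_z_3 = 4.75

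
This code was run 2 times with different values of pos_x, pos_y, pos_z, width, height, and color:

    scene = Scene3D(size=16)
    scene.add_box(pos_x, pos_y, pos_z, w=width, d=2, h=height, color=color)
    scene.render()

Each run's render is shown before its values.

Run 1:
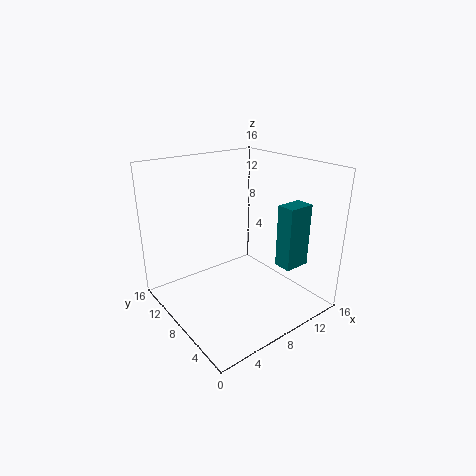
pos_x = 11; pos_y = 3; pos_z = 5; width = 3; height = 7; color = 'teal'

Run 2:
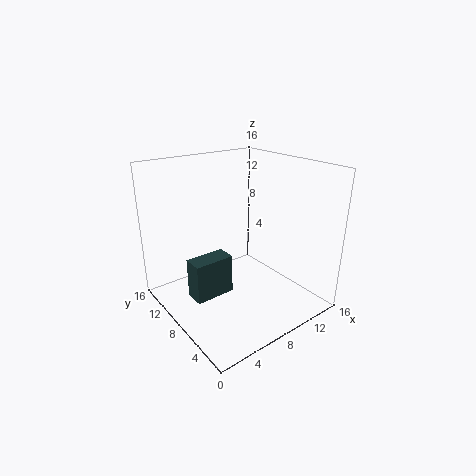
pos_x = 1; pos_y = 5; pos_z = 4; width = 4; height = 4; color = 'darkslategray'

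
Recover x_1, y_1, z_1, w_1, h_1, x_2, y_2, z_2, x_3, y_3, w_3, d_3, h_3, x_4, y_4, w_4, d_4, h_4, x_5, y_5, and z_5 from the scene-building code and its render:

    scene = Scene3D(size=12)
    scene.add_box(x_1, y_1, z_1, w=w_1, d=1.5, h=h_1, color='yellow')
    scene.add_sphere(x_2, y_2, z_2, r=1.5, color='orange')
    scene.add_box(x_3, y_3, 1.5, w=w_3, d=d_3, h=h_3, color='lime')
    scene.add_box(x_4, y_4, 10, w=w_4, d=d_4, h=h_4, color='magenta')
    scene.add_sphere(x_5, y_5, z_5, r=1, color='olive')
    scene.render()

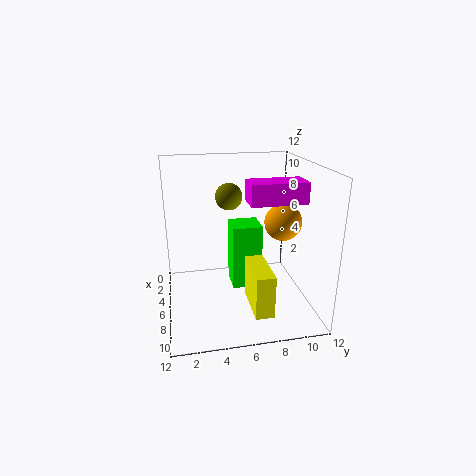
x_1 = 6.5; y_1 = 6.5; z_1 = 1; w_1 = 4; h_1 = 3.5; x_2 = 7; y_2 = 9.5; z_2 = 7.5; x_3 = 4; y_3 = 5.5; w_3 = 2.5; d_3 = 2.5; h_3 = 5.5; x_4 = 8.5; y_4 = 6; w_4 = 2; d_4 = 4; h_4 = 1.5; x_5 = 7.5; y_5 = 5; z_5 = 10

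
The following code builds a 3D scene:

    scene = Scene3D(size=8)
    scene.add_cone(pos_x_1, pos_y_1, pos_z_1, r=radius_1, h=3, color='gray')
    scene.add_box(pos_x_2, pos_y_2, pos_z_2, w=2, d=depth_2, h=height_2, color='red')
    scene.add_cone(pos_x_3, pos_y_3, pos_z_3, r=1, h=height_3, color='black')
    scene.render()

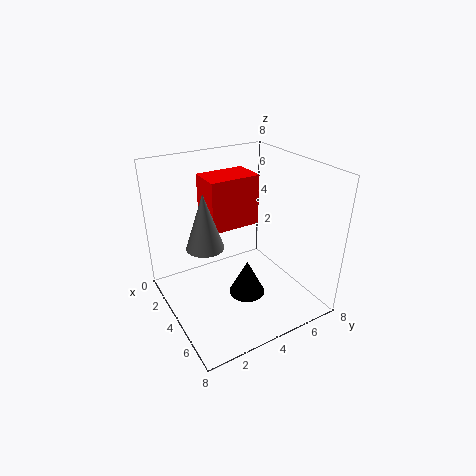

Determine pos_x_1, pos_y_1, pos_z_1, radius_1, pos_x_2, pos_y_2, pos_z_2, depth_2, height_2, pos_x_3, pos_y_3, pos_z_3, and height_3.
pos_x_1 = 4; pos_y_1 = 2; pos_z_1 = 4; radius_1 = 1; pos_x_2 = 1; pos_y_2 = 3; pos_z_2 = 4; depth_2 = 3; height_2 = 3; pos_x_3 = 5; pos_y_3 = 4; pos_z_3 = 1; height_3 = 2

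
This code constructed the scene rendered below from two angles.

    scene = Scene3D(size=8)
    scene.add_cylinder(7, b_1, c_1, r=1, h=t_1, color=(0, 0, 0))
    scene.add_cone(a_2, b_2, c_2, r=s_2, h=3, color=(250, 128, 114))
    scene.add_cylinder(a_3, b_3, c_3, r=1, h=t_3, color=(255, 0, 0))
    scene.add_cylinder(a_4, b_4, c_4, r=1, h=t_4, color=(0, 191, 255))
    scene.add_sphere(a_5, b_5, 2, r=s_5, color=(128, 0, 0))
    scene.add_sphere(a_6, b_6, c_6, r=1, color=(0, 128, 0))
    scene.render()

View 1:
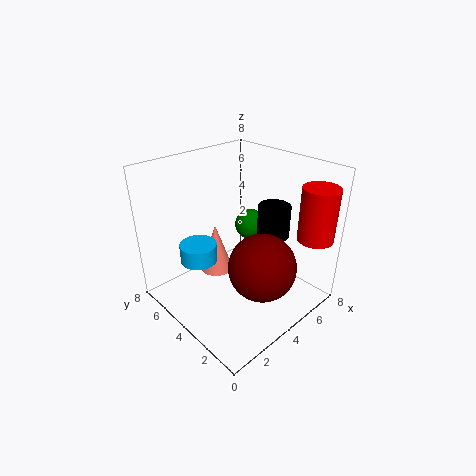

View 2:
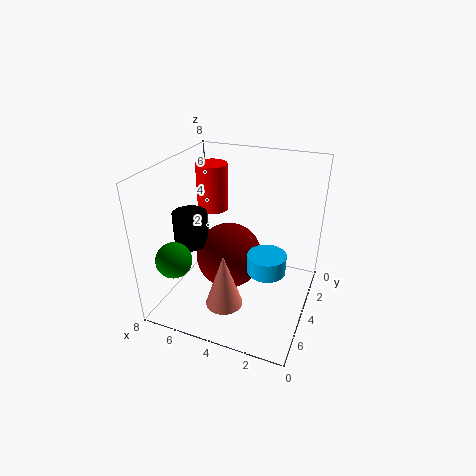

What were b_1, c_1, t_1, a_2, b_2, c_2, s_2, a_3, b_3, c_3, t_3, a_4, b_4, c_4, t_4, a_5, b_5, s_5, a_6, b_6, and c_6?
b_1 = 4; c_1 = 3; t_1 = 2; a_2 = 4; b_2 = 6; c_2 = 1; s_2 = 1; a_3 = 7; b_3 = 1; c_3 = 4; t_3 = 3; a_4 = 2; b_4 = 5; c_4 = 3; t_4 = 1; a_5 = 5; b_5 = 3; s_5 = 2; a_6 = 7; b_6 = 6; c_6 = 3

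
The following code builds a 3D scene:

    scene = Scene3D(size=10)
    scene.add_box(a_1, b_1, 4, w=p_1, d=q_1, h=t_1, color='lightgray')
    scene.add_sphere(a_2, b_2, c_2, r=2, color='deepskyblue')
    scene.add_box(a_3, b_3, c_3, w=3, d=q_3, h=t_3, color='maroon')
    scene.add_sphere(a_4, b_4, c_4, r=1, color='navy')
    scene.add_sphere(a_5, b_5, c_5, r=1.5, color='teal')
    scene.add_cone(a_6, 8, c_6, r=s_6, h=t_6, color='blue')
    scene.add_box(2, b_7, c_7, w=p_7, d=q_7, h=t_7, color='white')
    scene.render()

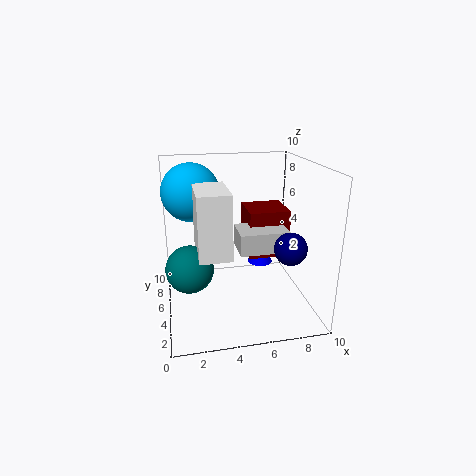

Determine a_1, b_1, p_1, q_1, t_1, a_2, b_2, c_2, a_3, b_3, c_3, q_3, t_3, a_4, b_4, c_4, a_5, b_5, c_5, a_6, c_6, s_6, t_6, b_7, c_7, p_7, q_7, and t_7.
a_1 = 5; b_1 = 4; p_1 = 3.5; q_1 = 2.5; t_1 = 1.5; a_2 = 2; b_2 = 6.5; c_2 = 8; a_3 = 6; b_3 = 5.5; c_3 = 3; q_3 = 3; t_3 = 3.5; a_4 = 7.5; b_4 = 1.5; c_4 = 5.5; a_5 = 1.5; b_5 = 3; c_5 = 4; a_6 = 7.5; c_6 = 1.5; s_6 = 1; t_6 = 2; b_7 = 1.5; c_7 = 5; p_7 = 2; q_7 = 3.5; t_7 = 4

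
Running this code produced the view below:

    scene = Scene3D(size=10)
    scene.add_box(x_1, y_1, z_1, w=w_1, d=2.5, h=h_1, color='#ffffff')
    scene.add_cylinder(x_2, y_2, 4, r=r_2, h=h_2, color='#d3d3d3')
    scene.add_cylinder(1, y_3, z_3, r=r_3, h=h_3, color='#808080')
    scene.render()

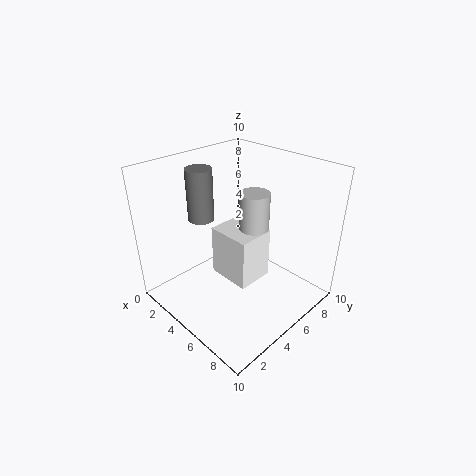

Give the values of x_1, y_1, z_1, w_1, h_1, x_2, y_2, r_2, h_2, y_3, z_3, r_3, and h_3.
x_1 = 4
y_1 = 3.5
z_1 = 2.5
w_1 = 3
h_1 = 3.5
x_2 = 6
y_2 = 5.5
r_2 = 1
h_2 = 4.5
y_3 = 5
z_3 = 5
r_3 = 1
h_3 = 4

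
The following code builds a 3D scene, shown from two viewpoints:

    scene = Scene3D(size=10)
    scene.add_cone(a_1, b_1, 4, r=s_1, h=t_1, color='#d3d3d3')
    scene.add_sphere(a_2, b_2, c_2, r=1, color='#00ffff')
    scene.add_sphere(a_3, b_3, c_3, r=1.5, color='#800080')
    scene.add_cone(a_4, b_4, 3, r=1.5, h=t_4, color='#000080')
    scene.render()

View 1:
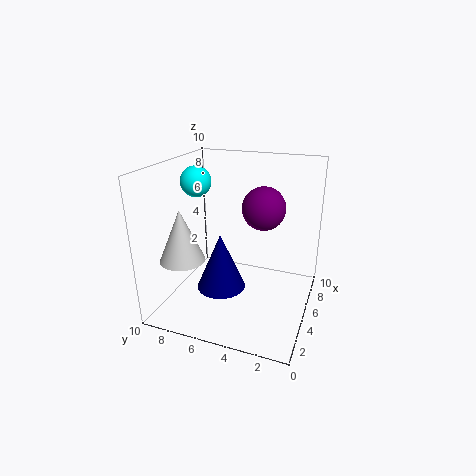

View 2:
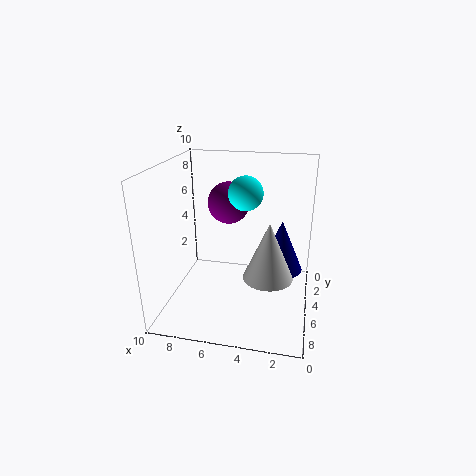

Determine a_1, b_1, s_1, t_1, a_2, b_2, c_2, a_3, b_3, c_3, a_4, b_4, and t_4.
a_1 = 2.5
b_1 = 8
s_1 = 1.5
t_1 = 3.5
a_2 = 4
b_2 = 7.5
c_2 = 9
a_3 = 6
b_3 = 3.5
c_3 = 7
a_4 = 2
b_4 = 5
t_4 = 3.5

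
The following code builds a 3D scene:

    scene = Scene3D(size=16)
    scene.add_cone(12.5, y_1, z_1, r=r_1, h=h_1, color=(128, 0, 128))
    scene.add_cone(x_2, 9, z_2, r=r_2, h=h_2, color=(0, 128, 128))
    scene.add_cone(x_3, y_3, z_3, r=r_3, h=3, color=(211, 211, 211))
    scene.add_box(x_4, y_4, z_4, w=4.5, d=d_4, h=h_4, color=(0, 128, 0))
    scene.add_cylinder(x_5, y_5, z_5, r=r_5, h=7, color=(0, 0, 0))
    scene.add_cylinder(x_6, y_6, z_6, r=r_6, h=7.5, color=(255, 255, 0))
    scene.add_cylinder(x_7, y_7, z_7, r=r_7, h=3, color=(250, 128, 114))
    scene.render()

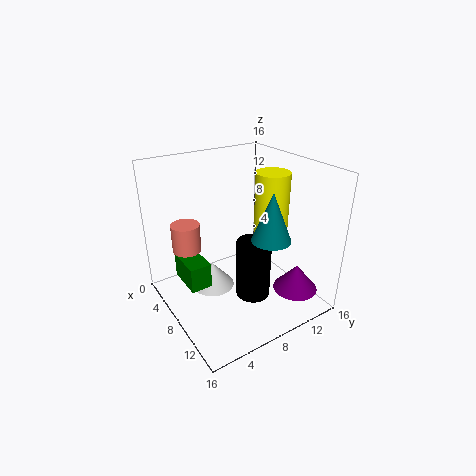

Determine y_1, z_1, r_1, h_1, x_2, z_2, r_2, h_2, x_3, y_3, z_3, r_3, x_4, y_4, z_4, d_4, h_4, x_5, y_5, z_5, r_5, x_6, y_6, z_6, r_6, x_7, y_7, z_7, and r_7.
y_1 = 13
z_1 = 2
r_1 = 2.5
h_1 = 3
x_2 = 12.5
z_2 = 9.5
r_2 = 2
h_2 = 5
x_3 = 5.5
y_3 = 6
z_3 = 1
r_3 = 2.5
x_4 = 2.5
y_4 = 2.5
z_4 = 2
d_4 = 2.5
h_4 = 3
x_5 = 9
y_5 = 9.5
z_5 = 0.5
r_5 = 2
x_6 = 7.5
y_6 = 13
z_6 = 7
r_6 = 2
x_7 = 6.5
y_7 = 2.5
z_7 = 7.5
r_7 = 1.5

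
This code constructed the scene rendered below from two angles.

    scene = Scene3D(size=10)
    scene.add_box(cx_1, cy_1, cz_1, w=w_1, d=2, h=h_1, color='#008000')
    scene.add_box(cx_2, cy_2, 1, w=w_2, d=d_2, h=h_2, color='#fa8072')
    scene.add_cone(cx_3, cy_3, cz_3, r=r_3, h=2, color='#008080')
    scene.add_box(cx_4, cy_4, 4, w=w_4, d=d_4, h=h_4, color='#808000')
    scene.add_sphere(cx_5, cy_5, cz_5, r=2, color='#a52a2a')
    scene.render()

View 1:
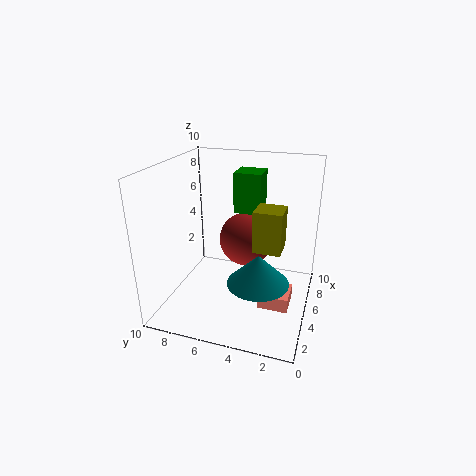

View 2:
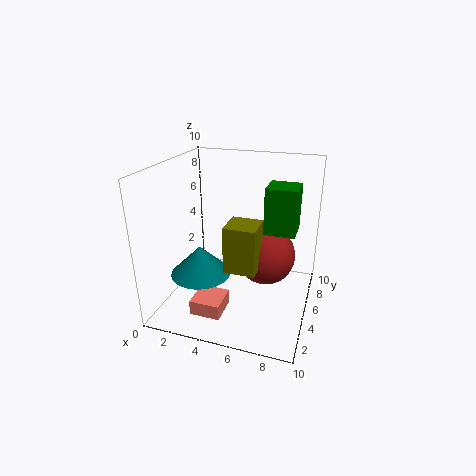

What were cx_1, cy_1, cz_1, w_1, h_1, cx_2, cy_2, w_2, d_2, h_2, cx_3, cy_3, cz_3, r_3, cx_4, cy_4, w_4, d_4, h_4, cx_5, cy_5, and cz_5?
cx_1 = 7
cy_1 = 4
cz_1 = 6
w_1 = 2
h_1 = 3
cx_2 = 3
cy_2 = 1
w_2 = 2
d_2 = 2
h_2 = 1
cx_3 = 3
cy_3 = 3
cz_3 = 3
r_3 = 2
cx_4 = 5
cy_4 = 2
w_4 = 2
d_4 = 2
h_4 = 3
cx_5 = 7
cy_5 = 5
cz_5 = 4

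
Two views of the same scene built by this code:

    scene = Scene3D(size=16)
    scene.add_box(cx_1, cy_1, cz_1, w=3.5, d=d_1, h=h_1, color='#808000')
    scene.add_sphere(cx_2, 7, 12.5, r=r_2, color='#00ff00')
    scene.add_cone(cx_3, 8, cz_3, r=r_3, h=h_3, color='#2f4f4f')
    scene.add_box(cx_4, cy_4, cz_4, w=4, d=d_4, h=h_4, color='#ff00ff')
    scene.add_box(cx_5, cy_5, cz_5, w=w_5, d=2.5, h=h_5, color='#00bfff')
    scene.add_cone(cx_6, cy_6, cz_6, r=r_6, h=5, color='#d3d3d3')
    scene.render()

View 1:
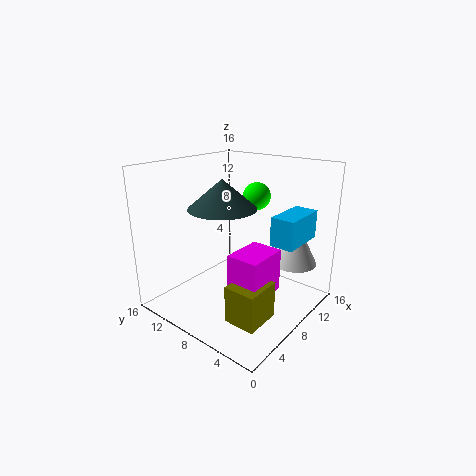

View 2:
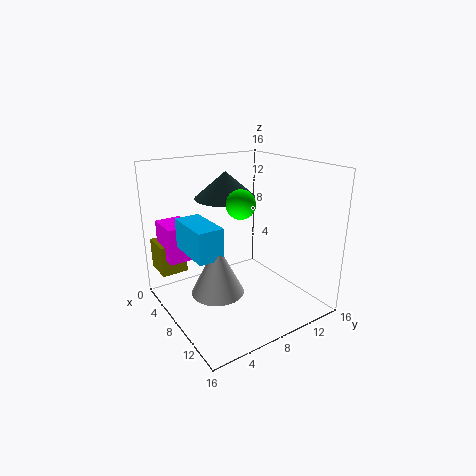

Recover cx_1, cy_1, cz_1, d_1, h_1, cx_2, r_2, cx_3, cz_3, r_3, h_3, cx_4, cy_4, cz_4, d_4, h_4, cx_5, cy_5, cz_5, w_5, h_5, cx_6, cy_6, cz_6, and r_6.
cx_1 = 0.5, cy_1 = 0.5, cz_1 = 3.5, d_1 = 3, h_1 = 3.5, cx_2 = 10, r_2 = 1.5, cx_3 = 5.5, cz_3 = 12, r_3 = 3.5, h_3 = 3, cx_4 = 1.5, cy_4 = 1, cz_4 = 5.5, d_4 = 3, h_4 = 4, cx_5 = 7.5, cy_5 = 1, cz_5 = 8.5, w_5 = 5, h_5 = 3, cx_6 = 12, cy_6 = 3, cz_6 = 5, r_6 = 2.5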